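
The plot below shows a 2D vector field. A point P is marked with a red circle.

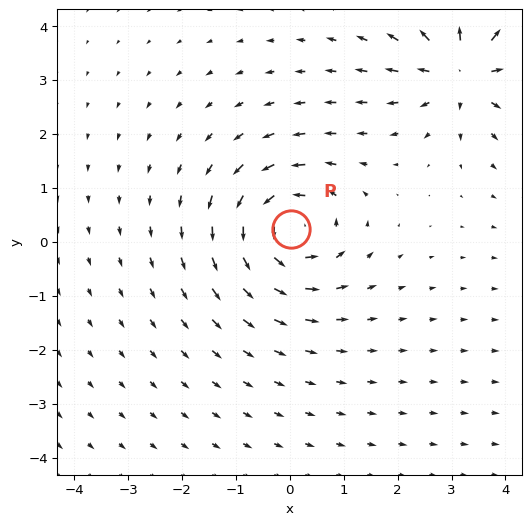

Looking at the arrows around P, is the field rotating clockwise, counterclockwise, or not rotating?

counterclockwise

Near P at (0.0, 0.2) the arrows circulate counterclockwise. The curl (z-component) there is about +5; positive curl means counterclockwise rotation.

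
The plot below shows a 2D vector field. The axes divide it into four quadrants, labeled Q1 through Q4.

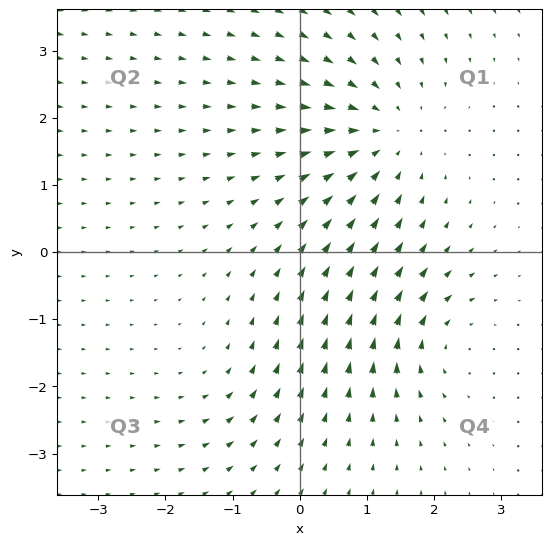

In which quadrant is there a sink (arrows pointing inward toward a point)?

Q1

The sink sits at approximately (1.3, 1.7), which lies in quadrant Q1. The divergence there is about -4, negative as expected for a sink.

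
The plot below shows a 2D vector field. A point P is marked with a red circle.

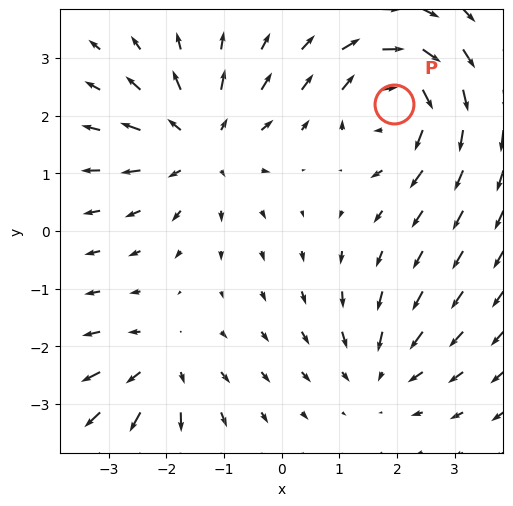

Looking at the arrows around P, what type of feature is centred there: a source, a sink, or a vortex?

At P (1.9, 2.2) the arrows circulate clockwise. Divergence ≈0, curl about -6 — near-zero divergence with nonzero curl is a vortex.

vortex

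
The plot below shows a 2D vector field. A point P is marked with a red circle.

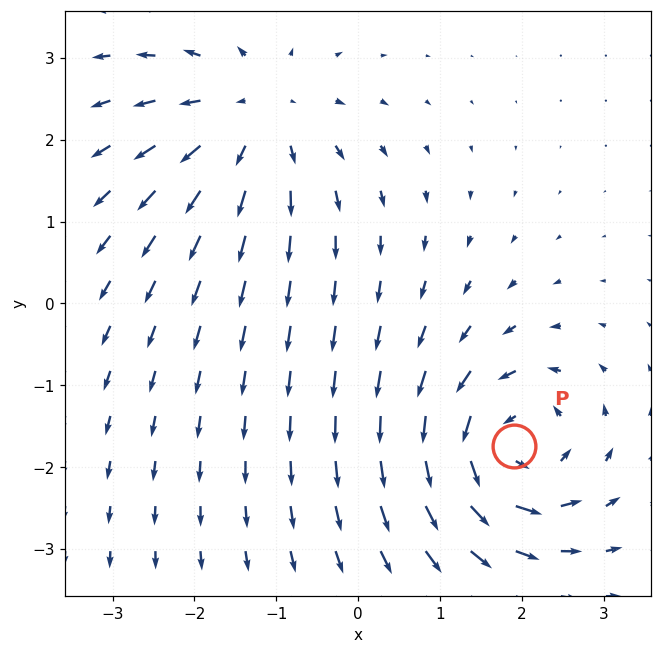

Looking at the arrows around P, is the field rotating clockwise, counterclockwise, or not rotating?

Near P at (1.9, -1.7) the arrows circulate counterclockwise. The curl (z-component) there is about +7; positive curl means counterclockwise rotation.

counterclockwise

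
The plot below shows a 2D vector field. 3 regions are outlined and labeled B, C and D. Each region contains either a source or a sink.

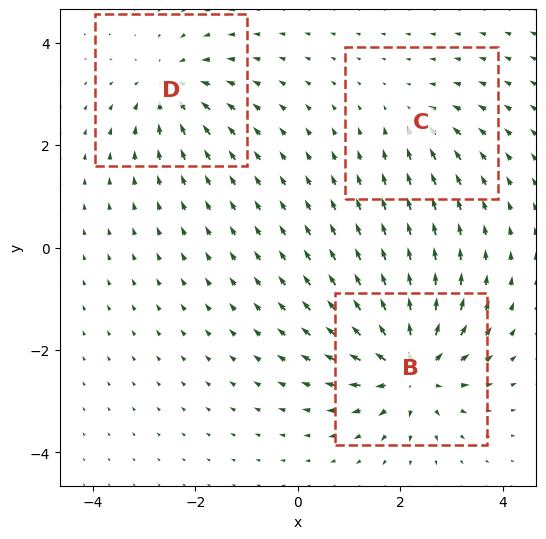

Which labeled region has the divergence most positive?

B

Divergence at each region's feature centre — B: about +6, C: about -2, D: about -4. Region B is most positive.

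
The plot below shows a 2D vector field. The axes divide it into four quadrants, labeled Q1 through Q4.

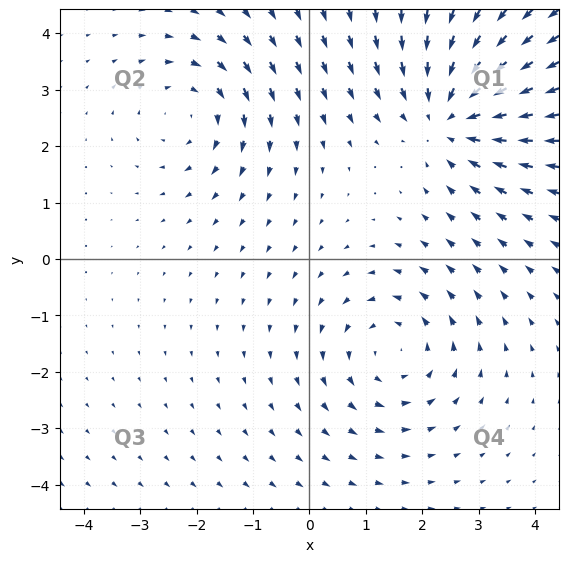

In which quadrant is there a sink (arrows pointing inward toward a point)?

The sink sits at approximately (2.5, 2.5), which lies in quadrant Q1. The divergence there is about -4, negative as expected for a sink.

Q1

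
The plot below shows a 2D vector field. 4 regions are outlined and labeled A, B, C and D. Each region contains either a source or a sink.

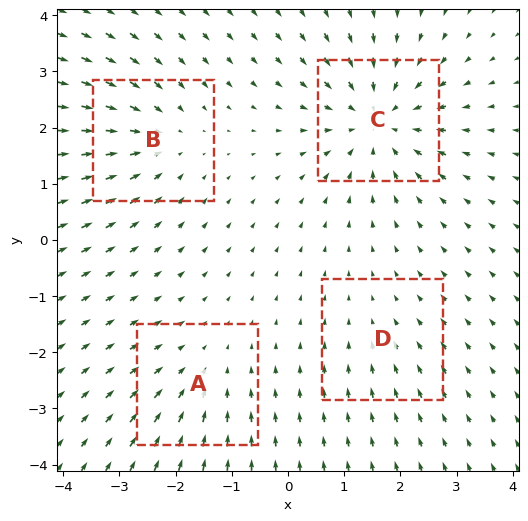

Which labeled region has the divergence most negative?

C

Divergence at each region's feature centre — A: about -3, B: about -4, C: about -6, D: about -2. Region C is most negative.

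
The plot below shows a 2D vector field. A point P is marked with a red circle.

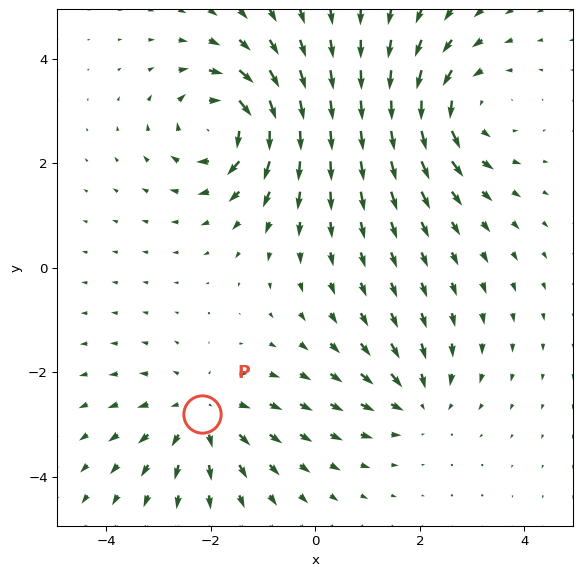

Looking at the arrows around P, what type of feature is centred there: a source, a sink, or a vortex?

At P (-2.2, -2.8) the arrows spread outward. Divergence about +4, curl ≈0 — positive divergence with near-zero curl is a source.

source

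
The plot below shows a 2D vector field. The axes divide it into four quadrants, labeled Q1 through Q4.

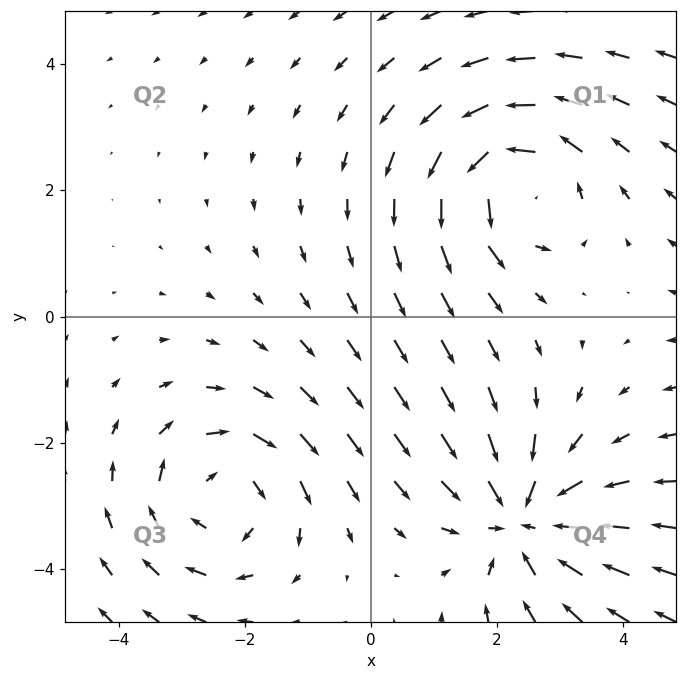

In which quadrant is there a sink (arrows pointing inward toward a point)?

Q4

The sink sits at approximately (2.4, -3.2), which lies in quadrant Q4. The divergence there is about -4, negative as expected for a sink.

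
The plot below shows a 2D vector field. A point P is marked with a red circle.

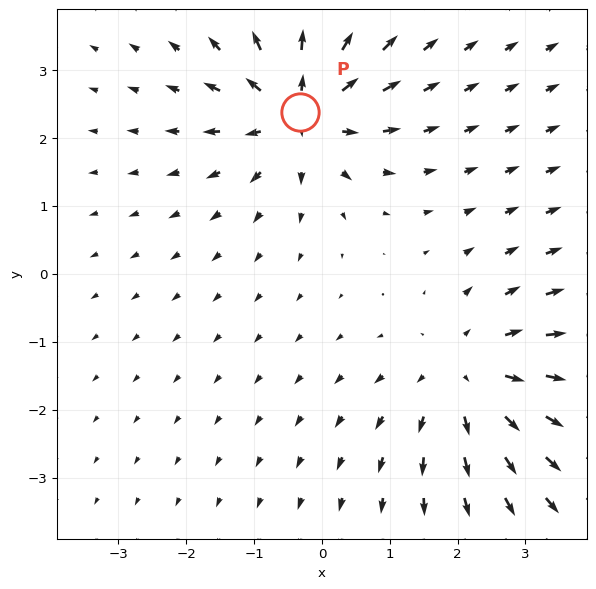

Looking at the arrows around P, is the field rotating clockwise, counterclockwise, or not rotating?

not rotating

Near P at (-0.3, 2.4) the arrows show no circulation. The curl there is ≈0.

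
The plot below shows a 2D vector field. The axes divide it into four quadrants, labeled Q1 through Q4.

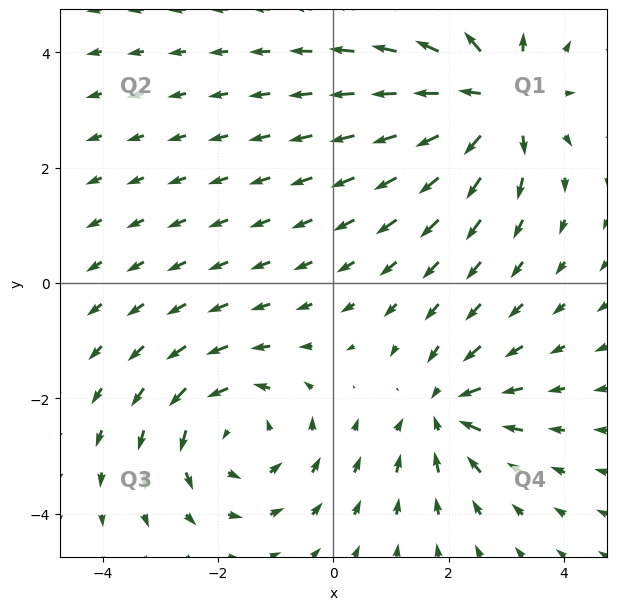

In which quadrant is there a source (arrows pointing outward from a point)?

The source sits at approximately (2.8, 3.2), which lies in quadrant Q1. The divergence there is about +5, positive as expected for a source.

Q1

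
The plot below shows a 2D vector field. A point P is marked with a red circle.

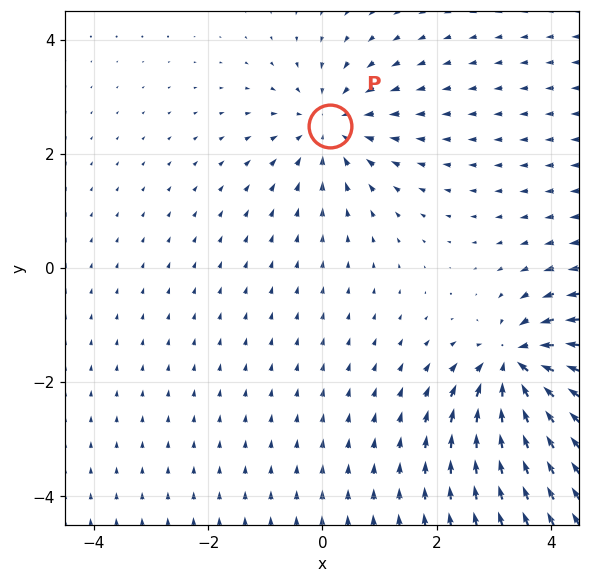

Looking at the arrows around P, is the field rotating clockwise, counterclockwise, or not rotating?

not rotating

Near P at (0.1, 2.5) the arrows show no circulation. The curl there is ≈0.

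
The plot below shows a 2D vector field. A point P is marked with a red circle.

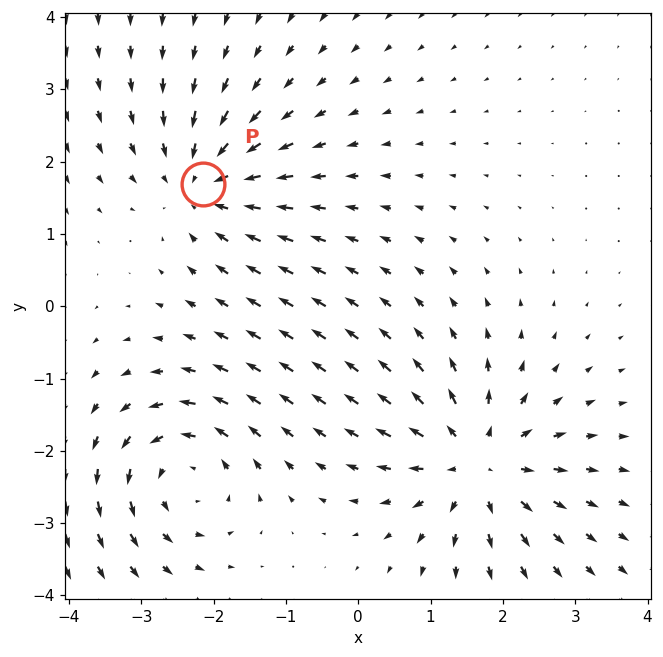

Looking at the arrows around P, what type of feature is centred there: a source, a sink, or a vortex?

sink

At P (-2.1, 1.7) the arrows converge inward. Divergence about -4, curl ≈0 — negative divergence with near-zero curl is a sink.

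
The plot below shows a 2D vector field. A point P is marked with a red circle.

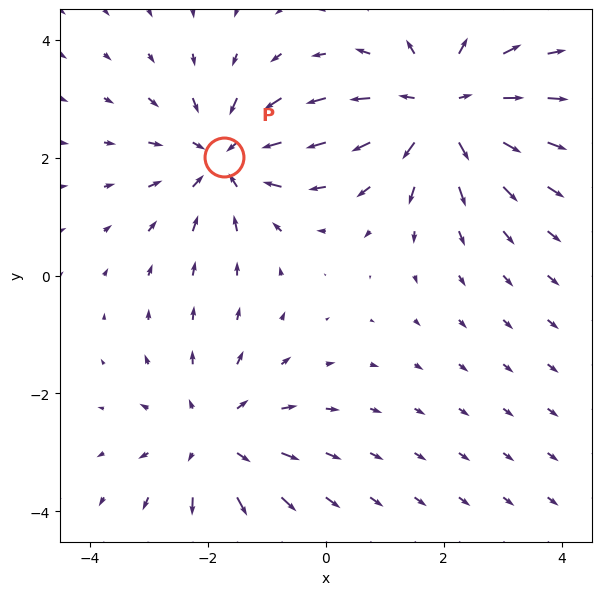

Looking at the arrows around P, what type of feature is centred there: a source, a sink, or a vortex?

sink

At P (-1.7, 2.0) the arrows converge inward. Divergence about -4, curl ≈0 — negative divergence with near-zero curl is a sink.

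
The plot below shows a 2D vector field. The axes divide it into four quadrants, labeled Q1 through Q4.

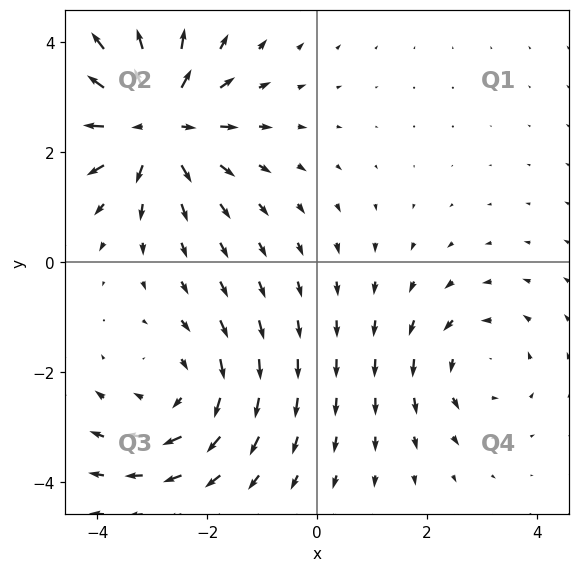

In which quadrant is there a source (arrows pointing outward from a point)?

The source sits at approximately (-3.0, 2.6), which lies in quadrant Q2. The divergence there is about +5, positive as expected for a source.

Q2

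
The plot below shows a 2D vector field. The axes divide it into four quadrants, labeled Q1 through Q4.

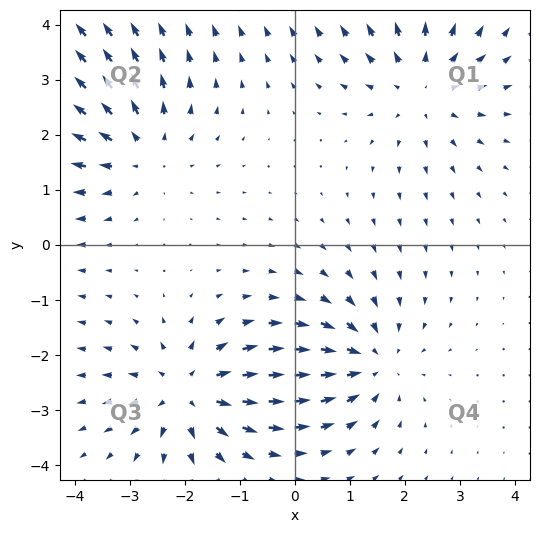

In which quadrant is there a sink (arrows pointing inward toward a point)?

Q4

The sink sits at approximately (1.4, -2.1), which lies in quadrant Q4. The divergence there is about -4, negative as expected for a sink.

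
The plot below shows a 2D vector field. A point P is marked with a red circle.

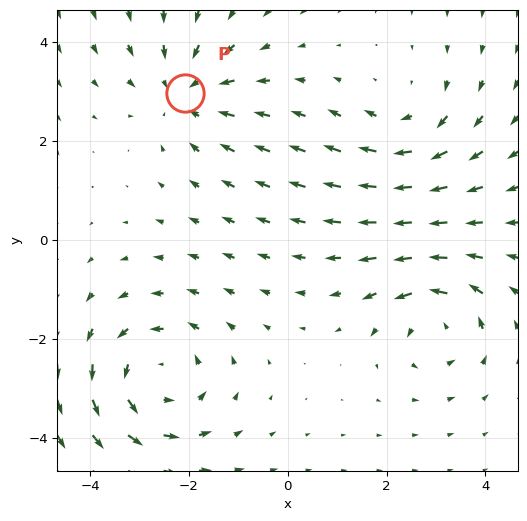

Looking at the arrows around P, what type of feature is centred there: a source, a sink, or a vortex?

sink

At P (-2.1, 3.0) the arrows converge inward. Divergence about -3, curl ≈0 — negative divergence with near-zero curl is a sink.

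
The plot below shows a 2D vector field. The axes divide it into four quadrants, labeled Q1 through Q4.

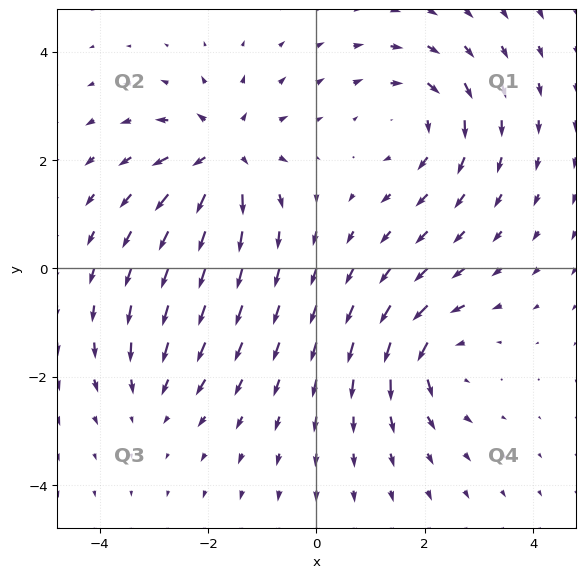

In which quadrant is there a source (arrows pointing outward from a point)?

The source sits at approximately (-1.7, 2.1), which lies in quadrant Q2. The divergence there is about +6, positive as expected for a source.

Q2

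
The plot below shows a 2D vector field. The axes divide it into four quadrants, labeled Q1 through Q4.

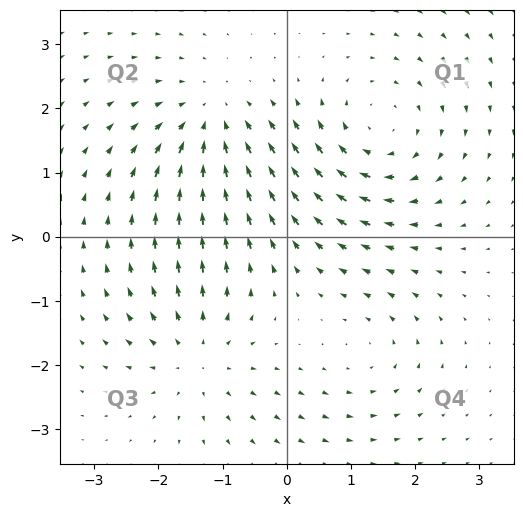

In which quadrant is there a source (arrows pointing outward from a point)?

The source sits at approximately (-1.4, -1.8), which lies in quadrant Q3. The divergence there is about +3, positive as expected for a source.

Q3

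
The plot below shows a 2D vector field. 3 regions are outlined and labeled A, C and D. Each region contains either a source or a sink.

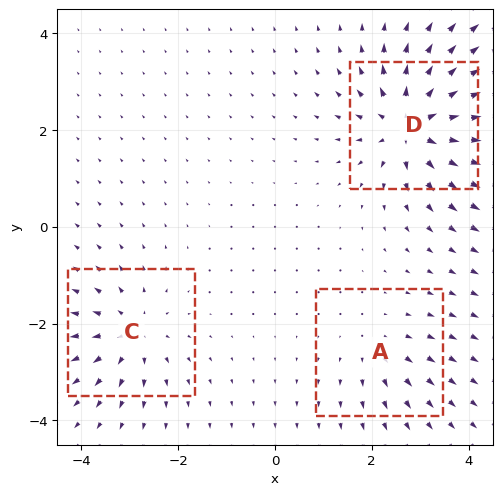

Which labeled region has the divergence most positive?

D

Divergence at each region's feature centre — A: about +2, C: about +4, D: about +6. Region D is most positive.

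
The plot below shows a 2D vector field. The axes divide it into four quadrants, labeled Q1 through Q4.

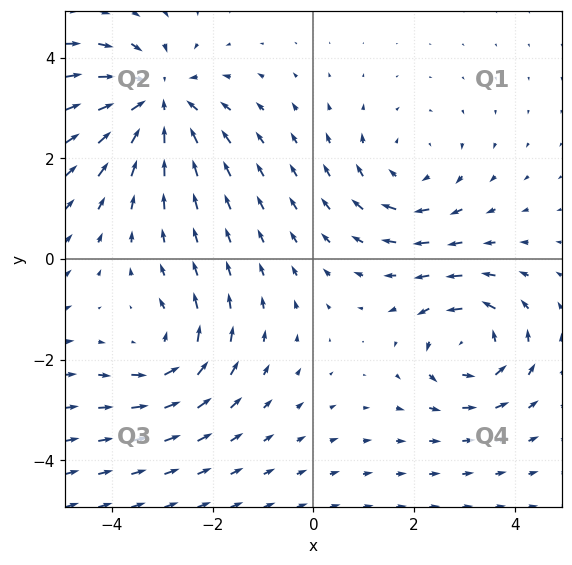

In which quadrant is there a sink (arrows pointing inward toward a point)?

The sink sits at approximately (-3.1, 3.2), which lies in quadrant Q2. The divergence there is about -4, negative as expected for a sink.

Q2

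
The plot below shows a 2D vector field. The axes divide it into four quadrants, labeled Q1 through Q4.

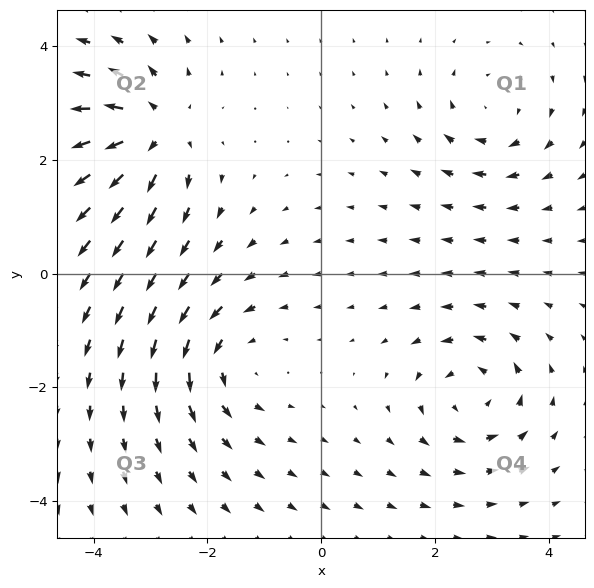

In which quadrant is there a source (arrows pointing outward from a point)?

The source sits at approximately (-2.9, 2.5), which lies in quadrant Q2. The divergence there is about +7, positive as expected for a source.

Q2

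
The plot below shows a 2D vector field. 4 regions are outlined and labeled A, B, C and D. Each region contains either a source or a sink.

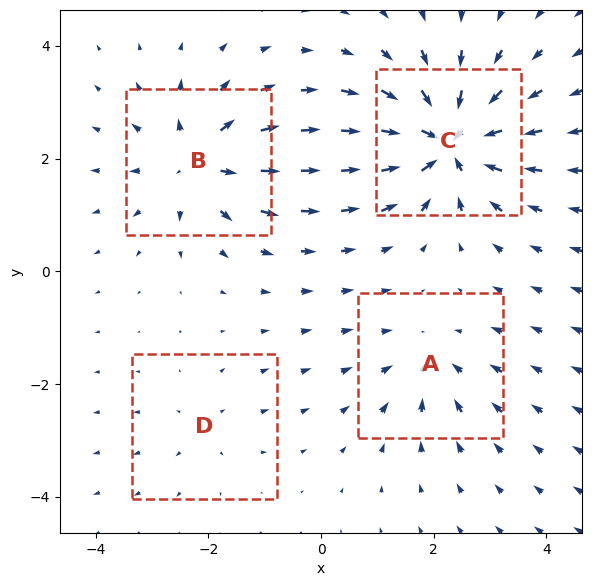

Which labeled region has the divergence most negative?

C

Divergence at each region's feature centre — A: about -4, B: about +5, C: about -8, D: about +2. Region C is most negative.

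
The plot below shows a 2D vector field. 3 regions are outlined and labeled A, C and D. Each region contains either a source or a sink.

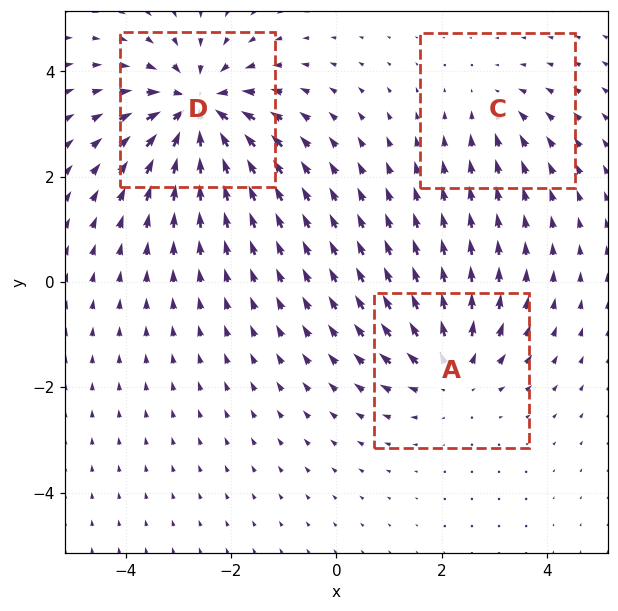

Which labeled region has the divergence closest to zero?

C

Divergence at each region's feature centre — A: about +3, C: about -2, D: about -5. Region C is closest to zero.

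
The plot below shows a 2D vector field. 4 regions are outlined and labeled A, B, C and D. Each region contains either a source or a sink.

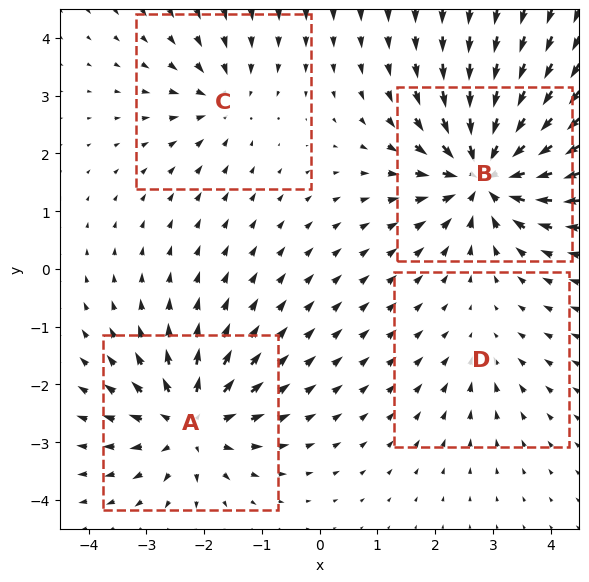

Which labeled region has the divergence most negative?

Divergence at each region's feature centre — A: about +7, B: about -9, C: about -4, D: about -2. Region B is most negative.

B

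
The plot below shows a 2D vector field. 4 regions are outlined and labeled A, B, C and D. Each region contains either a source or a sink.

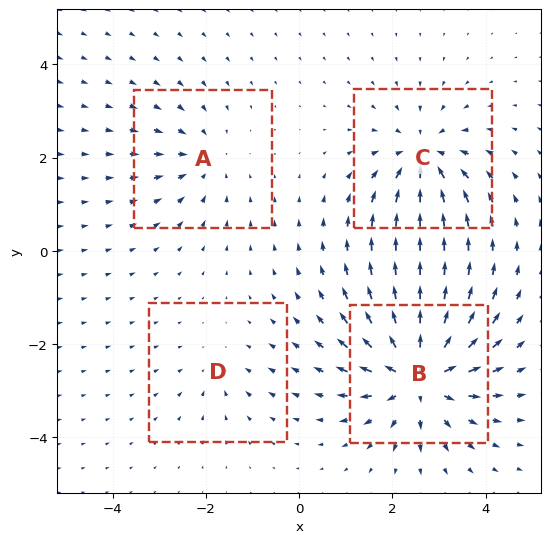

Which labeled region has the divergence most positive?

B

Divergence at each region's feature centre — A: about -4, B: about +8, C: about -6, D: about -2. Region B is most positive.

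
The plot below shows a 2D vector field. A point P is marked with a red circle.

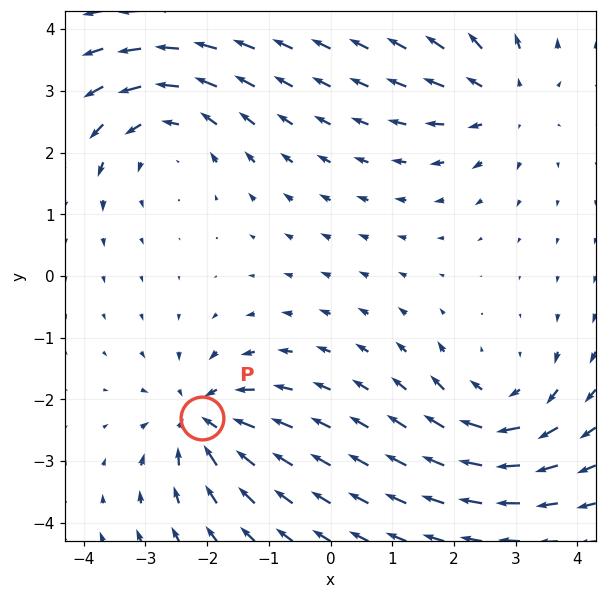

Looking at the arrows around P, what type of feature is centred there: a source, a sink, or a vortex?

At P (-2.1, -2.3) the arrows converge inward. Divergence about -5, curl ≈0 — negative divergence with near-zero curl is a sink.

sink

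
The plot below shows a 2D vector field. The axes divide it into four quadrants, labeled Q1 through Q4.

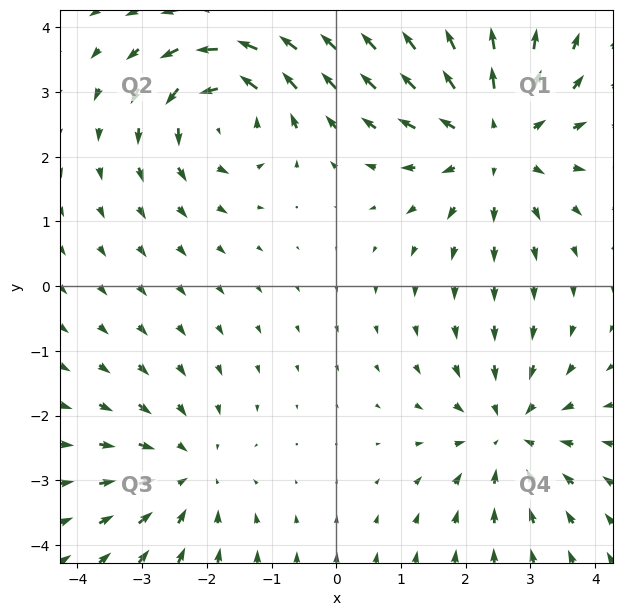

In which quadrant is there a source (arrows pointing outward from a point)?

Q1

The source sits at approximately (2.4, 2.3), which lies in quadrant Q1. The divergence there is about +3, positive as expected for a source.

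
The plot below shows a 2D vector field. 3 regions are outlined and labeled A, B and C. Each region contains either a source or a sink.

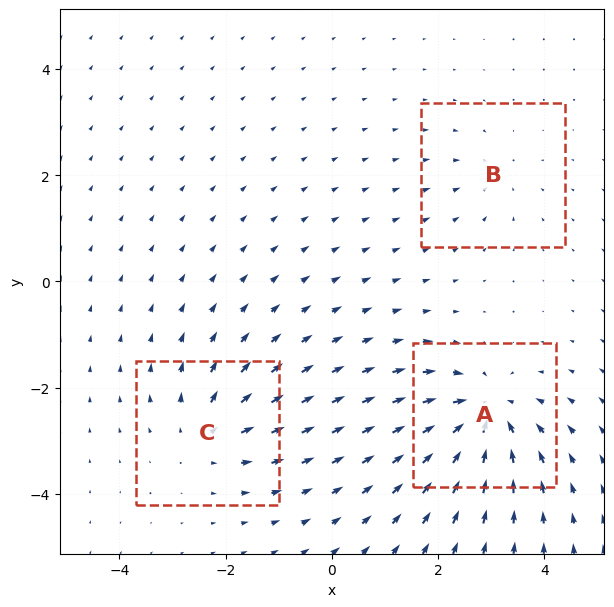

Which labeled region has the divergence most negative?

Divergence at each region's feature centre — A: about -6, B: about -2, C: about +4. Region A is most negative.

A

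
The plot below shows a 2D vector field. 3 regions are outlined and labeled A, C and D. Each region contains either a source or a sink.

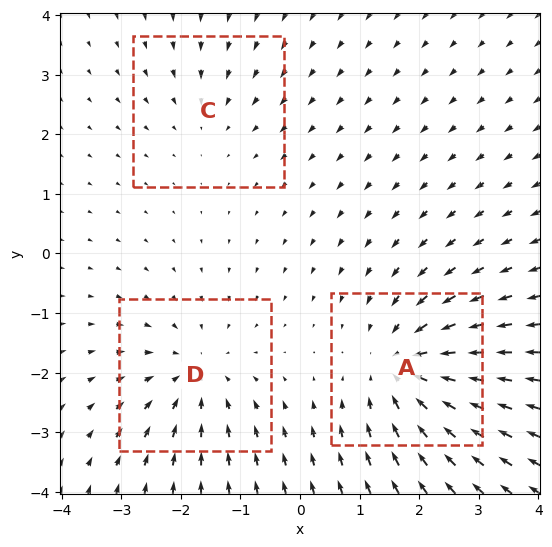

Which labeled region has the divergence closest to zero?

C

Divergence at each region's feature centre — A: about -4, C: about -2, D: about -3. Region C is closest to zero.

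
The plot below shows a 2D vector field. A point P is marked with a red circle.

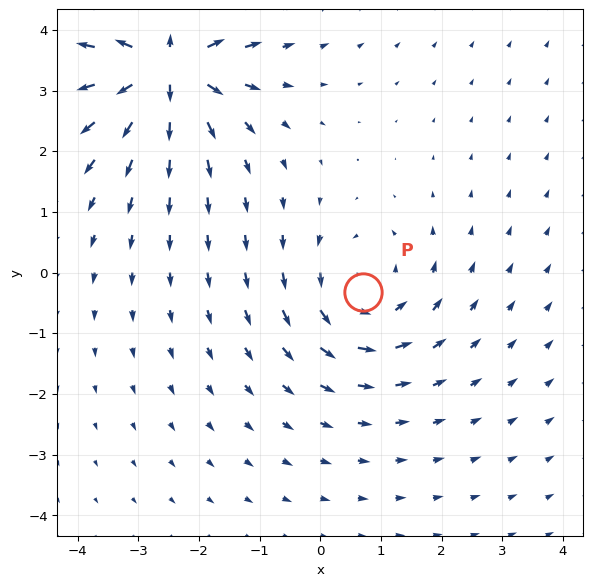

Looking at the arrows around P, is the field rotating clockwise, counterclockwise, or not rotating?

Near P at (0.7, -0.3) the arrows circulate counterclockwise. The curl (z-component) there is about +3; positive curl means counterclockwise rotation.

counterclockwise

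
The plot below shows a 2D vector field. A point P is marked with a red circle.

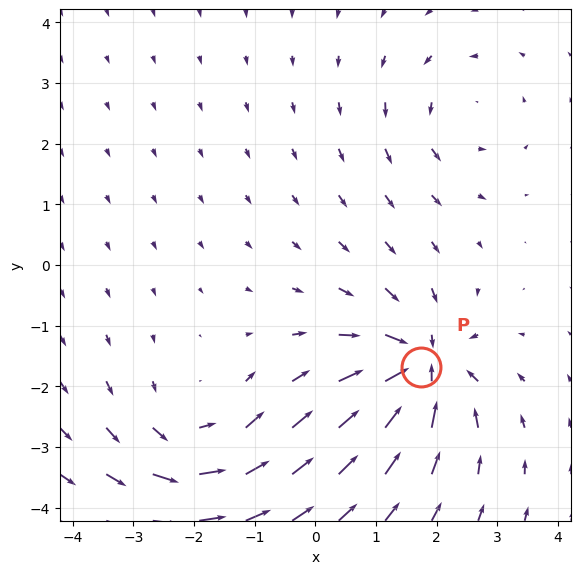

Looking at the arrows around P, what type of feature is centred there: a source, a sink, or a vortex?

sink

At P (1.7, -1.7) the arrows converge inward. Divergence about -7, curl ≈0 — negative divergence with near-zero curl is a sink.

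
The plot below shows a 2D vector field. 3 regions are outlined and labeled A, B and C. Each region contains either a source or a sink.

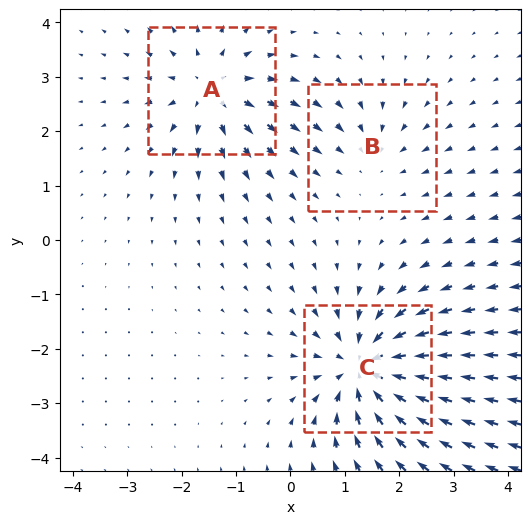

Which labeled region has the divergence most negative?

C

Divergence at each region's feature centre — A: about +4, B: about -2, C: about -6. Region C is most negative.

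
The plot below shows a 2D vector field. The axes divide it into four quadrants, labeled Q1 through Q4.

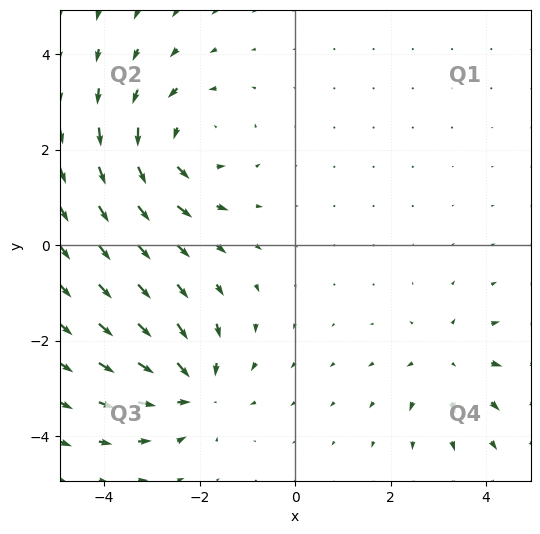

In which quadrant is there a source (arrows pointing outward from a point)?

The source sits at approximately (3.2, -2.4), which lies in quadrant Q4. The divergence there is about +3, positive as expected for a source.

Q4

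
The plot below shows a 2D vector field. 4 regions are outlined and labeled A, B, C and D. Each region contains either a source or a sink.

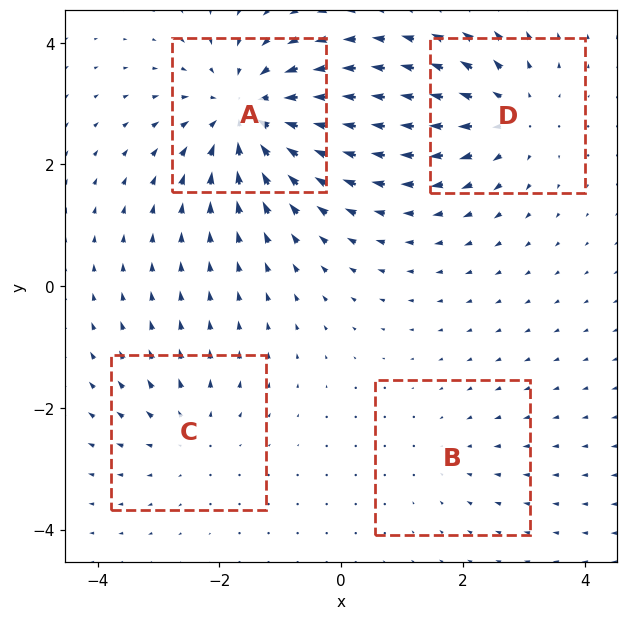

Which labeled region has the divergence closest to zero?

B

Divergence at each region's feature centre — A: about -6, B: about -2, C: about +3, D: about +4. Region B is closest to zero.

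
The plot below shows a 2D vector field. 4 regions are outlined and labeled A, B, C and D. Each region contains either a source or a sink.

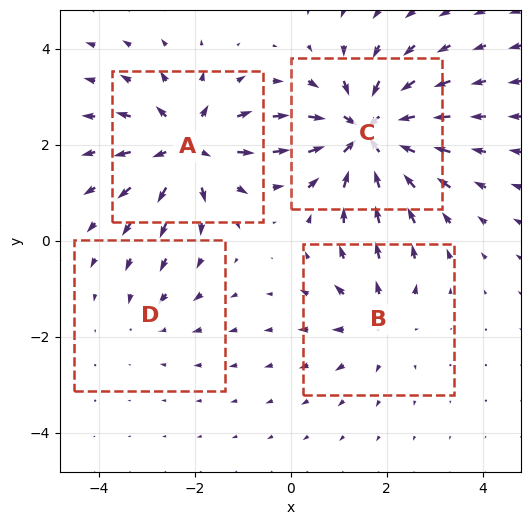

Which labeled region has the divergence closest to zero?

Divergence at each region's feature centre — A: about +6, B: about +3, C: about -7, D: about -2. Region D is closest to zero.

D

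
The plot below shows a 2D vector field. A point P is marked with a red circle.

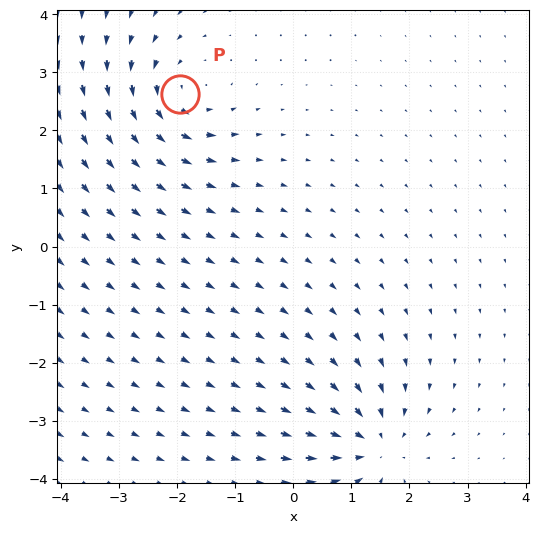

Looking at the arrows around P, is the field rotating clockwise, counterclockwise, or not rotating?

Near P at (-2.0, 2.6) the arrows circulate counterclockwise. The curl (z-component) there is about +5; positive curl means counterclockwise rotation.

counterclockwise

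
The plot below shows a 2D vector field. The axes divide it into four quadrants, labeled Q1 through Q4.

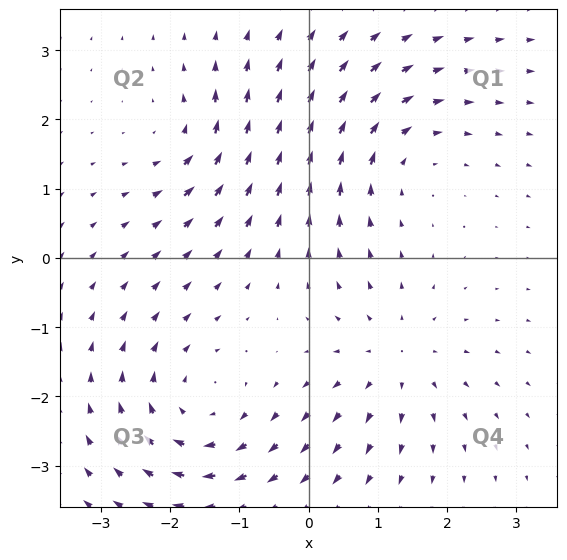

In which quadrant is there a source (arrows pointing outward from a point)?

The source sits at approximately (1.3, -1.4), which lies in quadrant Q4. The divergence there is about +3, positive as expected for a source.

Q4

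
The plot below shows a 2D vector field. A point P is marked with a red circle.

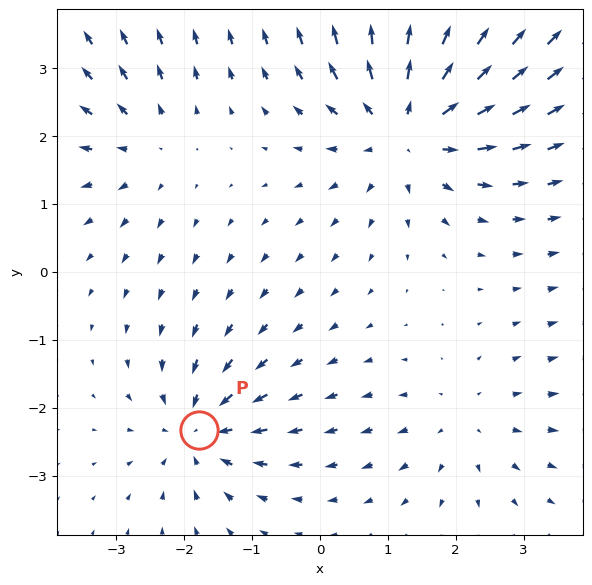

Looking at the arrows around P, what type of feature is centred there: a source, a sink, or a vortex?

sink

At P (-1.8, -2.3) the arrows converge inward. Divergence about -4, curl ≈0 — negative divergence with near-zero curl is a sink.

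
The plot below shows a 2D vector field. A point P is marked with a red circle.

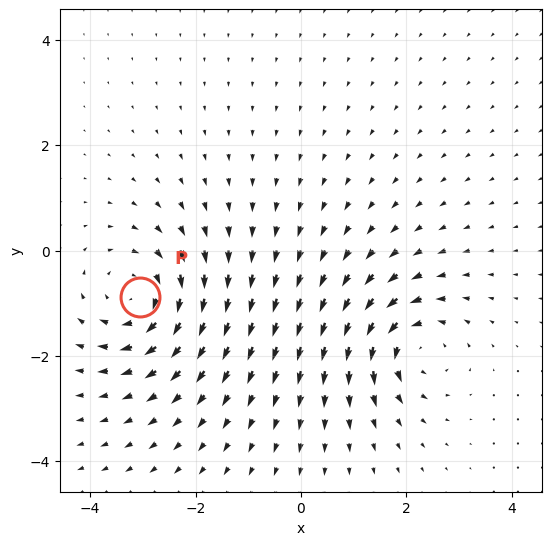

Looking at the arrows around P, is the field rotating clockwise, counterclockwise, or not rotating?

clockwise

Near P at (-3.0, -0.9) the arrows circulate clockwise. The curl (z-component) there is about -4; negative curl means clockwise rotation.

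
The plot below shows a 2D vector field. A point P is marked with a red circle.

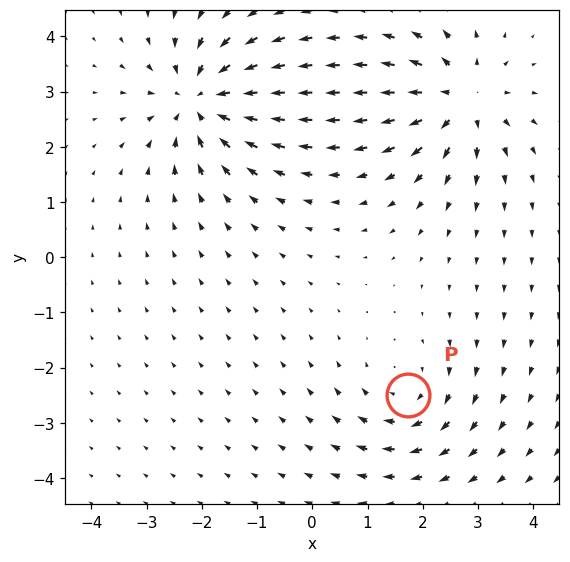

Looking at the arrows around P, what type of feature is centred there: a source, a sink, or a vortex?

vortex

At P (1.7, -2.5) the arrows circulate clockwise. Divergence ≈0, curl about -3 — near-zero divergence with nonzero curl is a vortex.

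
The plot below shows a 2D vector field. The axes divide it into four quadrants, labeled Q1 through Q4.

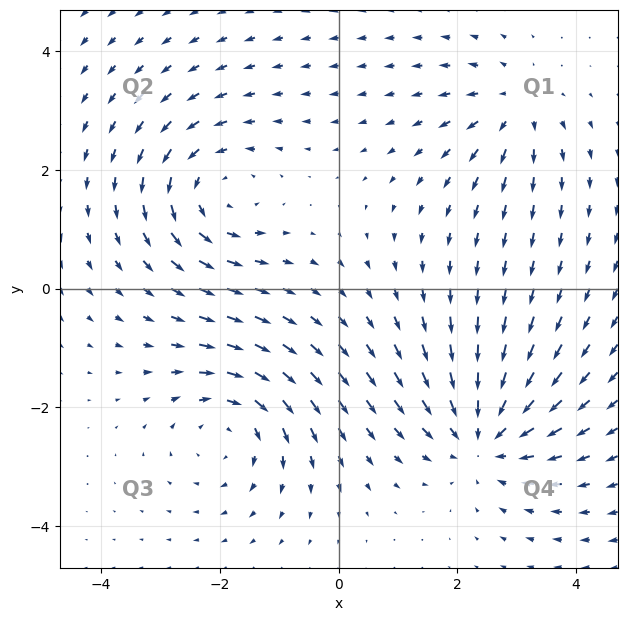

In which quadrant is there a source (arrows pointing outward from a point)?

Q1

The source sits at approximately (3.0, 3.0), which lies in quadrant Q1. The divergence there is about +4, positive as expected for a source.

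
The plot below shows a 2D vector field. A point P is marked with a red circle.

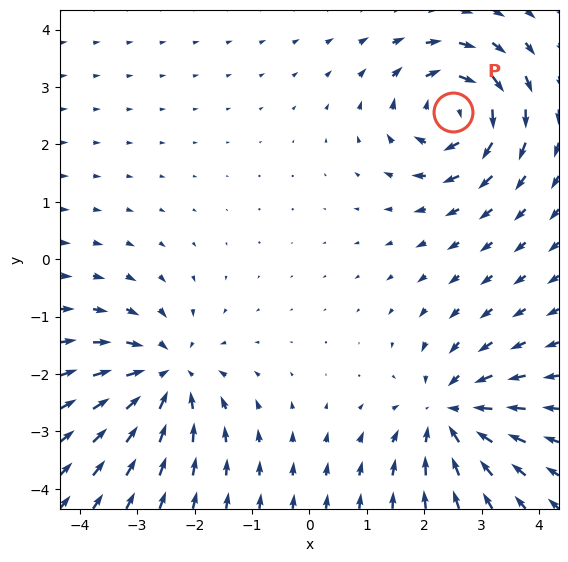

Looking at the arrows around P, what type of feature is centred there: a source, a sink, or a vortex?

vortex

At P (2.5, 2.6) the arrows circulate clockwise. Divergence ≈0, curl about -7 — near-zero divergence with nonzero curl is a vortex.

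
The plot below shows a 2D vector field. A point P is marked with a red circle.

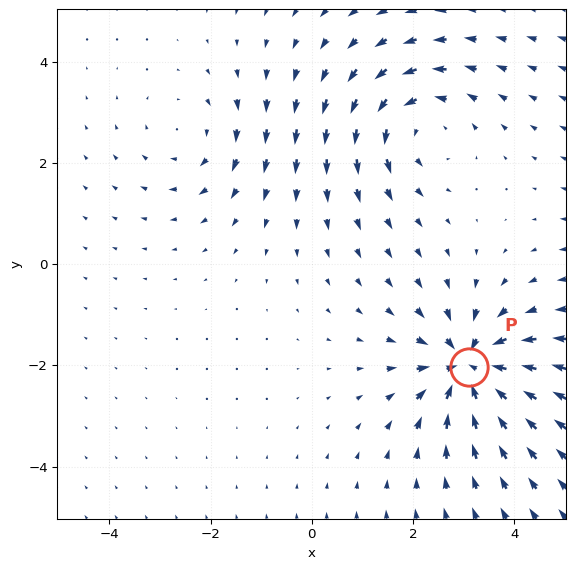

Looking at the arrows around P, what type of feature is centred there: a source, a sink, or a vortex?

sink

At P (3.1, -2.0) the arrows converge inward. Divergence about -5, curl ≈0 — negative divergence with near-zero curl is a sink.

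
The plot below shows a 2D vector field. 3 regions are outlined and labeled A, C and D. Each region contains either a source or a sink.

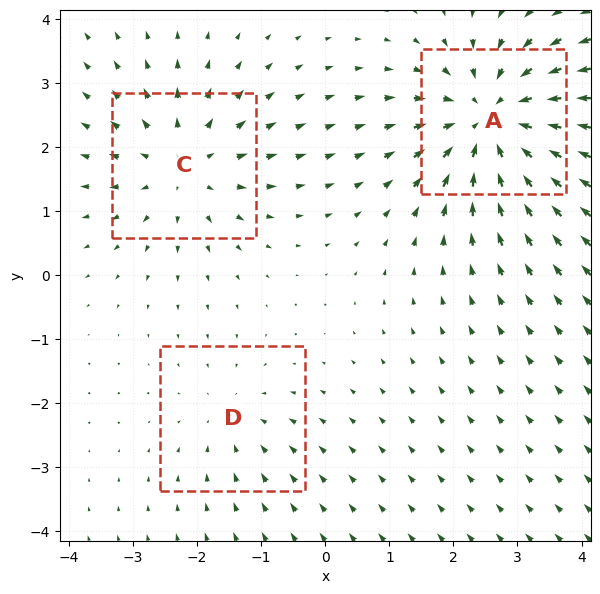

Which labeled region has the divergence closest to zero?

D

Divergence at each region's feature centre — A: about -5, C: about +3, D: about -2. Region D is closest to zero.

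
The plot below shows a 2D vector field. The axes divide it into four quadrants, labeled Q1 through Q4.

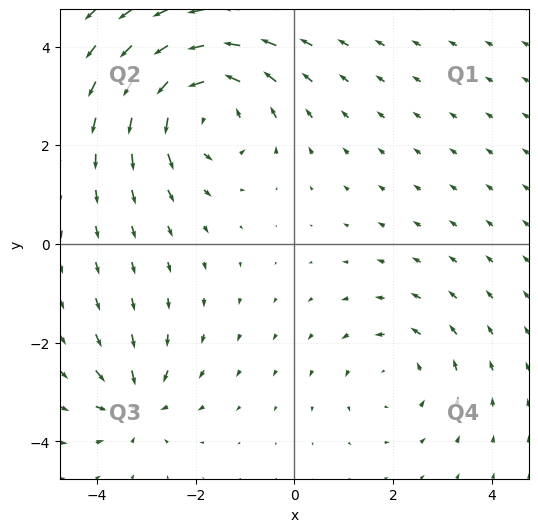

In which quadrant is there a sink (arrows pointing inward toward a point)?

Q3

The sink sits at approximately (-3.2, -3.2), which lies in quadrant Q3. The divergence there is about -4, negative as expected for a sink.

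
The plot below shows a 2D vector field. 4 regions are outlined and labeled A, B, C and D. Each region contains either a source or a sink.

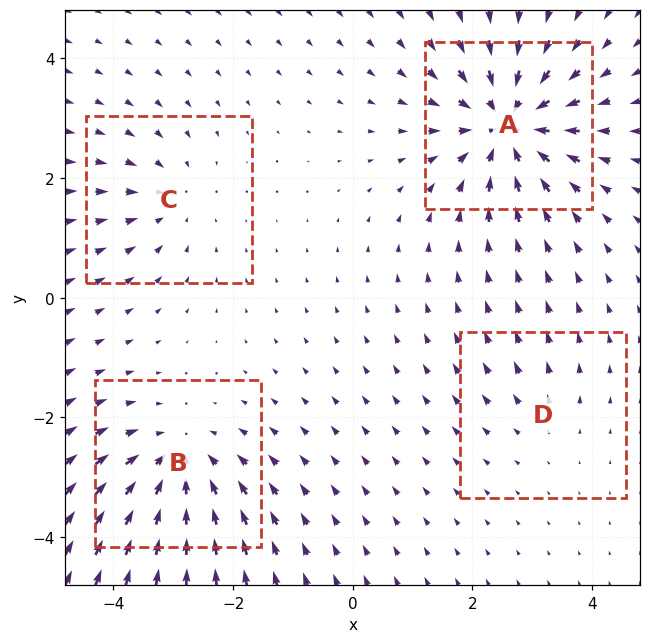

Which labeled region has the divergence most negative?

A

Divergence at each region's feature centre — A: about -7, B: about -5, C: about -3, D: about +2. Region A is most negative.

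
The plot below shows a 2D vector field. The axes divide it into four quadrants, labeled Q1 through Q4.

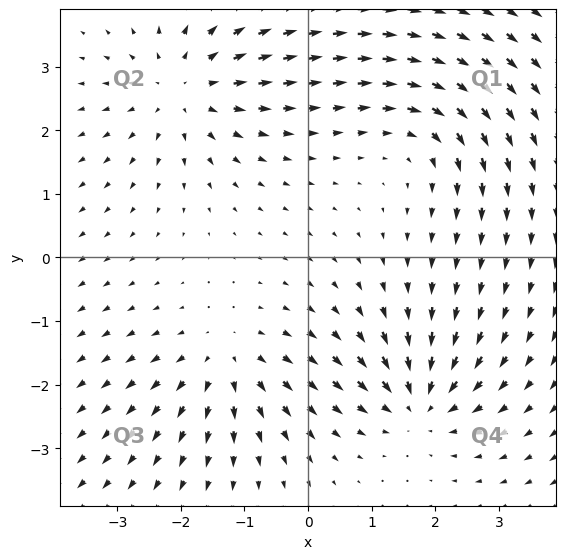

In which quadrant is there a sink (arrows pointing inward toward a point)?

The sink sits at approximately (1.7, -2.3), which lies in quadrant Q4. The divergence there is about -4, negative as expected for a sink.

Q4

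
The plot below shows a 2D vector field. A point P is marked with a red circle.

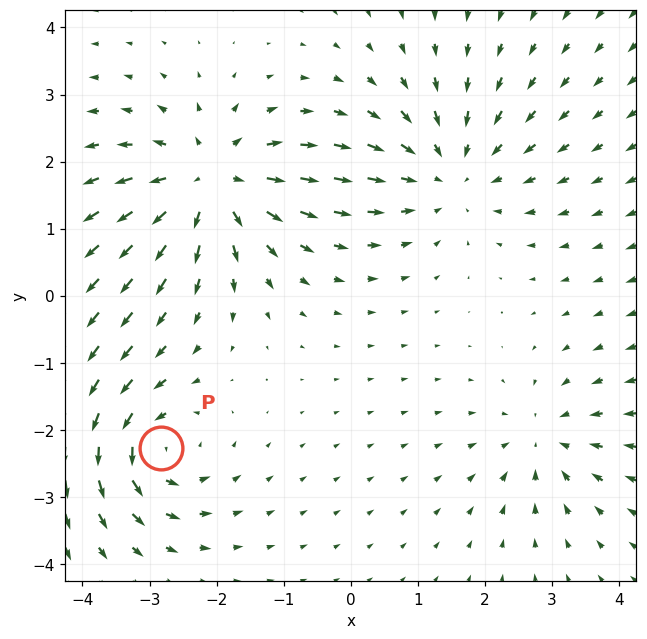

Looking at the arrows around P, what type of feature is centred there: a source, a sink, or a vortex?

vortex

At P (-2.8, -2.3) the arrows circulate counterclockwise. Divergence ≈0, curl about +5 — near-zero divergence with nonzero curl is a vortex.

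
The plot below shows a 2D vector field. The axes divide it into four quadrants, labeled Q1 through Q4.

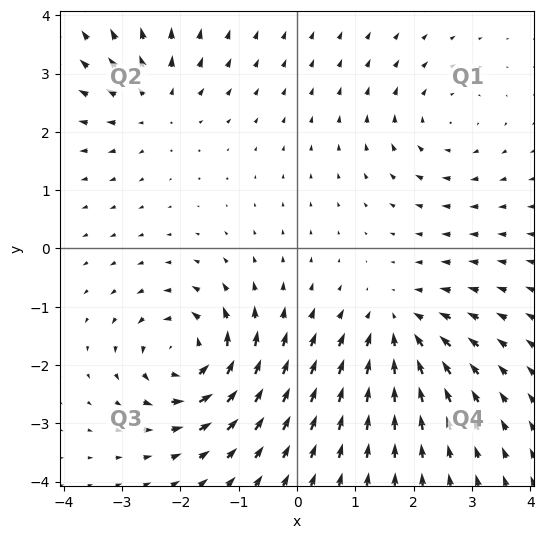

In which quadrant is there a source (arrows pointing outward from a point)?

Q2

The source sits at approximately (-2.5, 2.5), which lies in quadrant Q2. The divergence there is about +4, positive as expected for a source.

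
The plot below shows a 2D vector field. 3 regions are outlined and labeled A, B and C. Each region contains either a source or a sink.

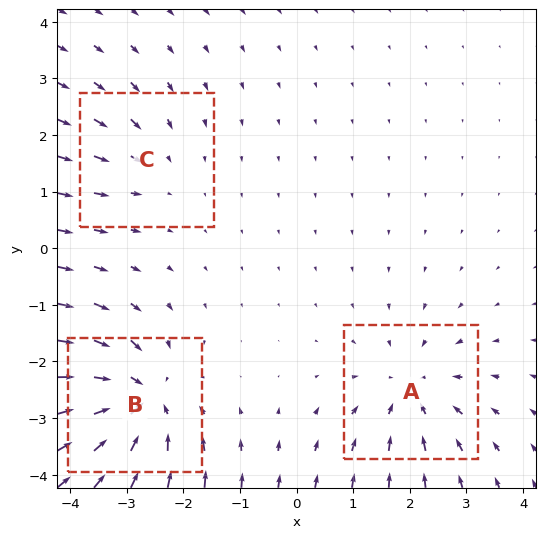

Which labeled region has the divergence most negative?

B

Divergence at each region's feature centre — A: about -3, B: about -5, C: about -2. Region B is most negative.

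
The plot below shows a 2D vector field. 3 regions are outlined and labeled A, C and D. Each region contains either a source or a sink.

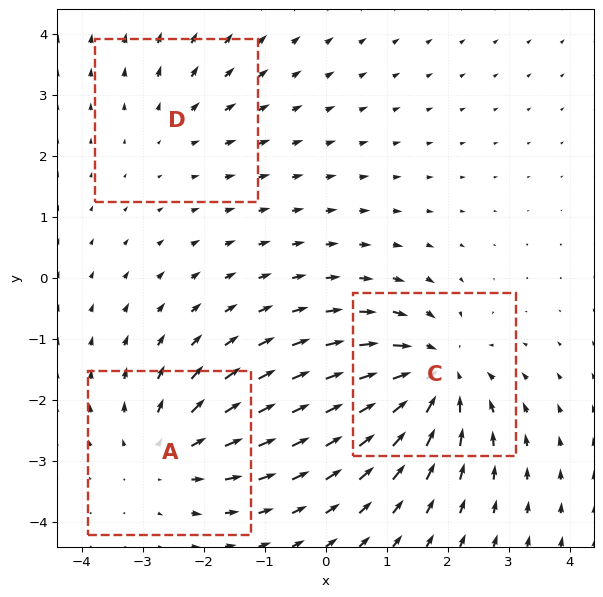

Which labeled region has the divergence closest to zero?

Divergence at each region's feature centre — A: about +3, C: about -5, D: about +2. Region D is closest to zero.

D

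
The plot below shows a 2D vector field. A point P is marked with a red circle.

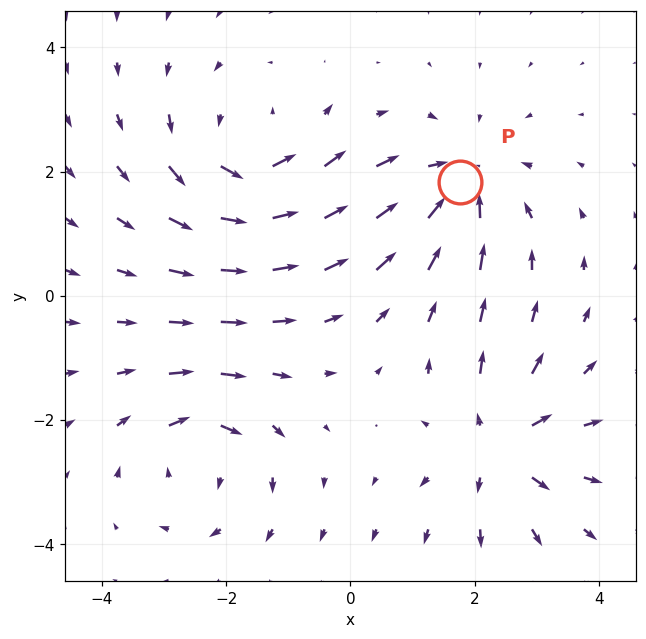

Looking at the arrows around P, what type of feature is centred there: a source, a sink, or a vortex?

sink

At P (1.8, 1.8) the arrows converge inward. Divergence about -4, curl ≈0 — negative divergence with near-zero curl is a sink.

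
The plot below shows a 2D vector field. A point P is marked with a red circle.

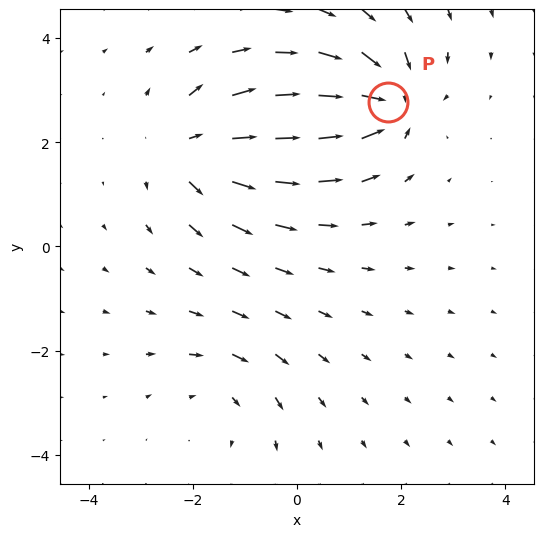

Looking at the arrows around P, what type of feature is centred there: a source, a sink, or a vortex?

sink

At P (1.8, 2.8) the arrows converge inward. Divergence about -6, curl ≈0 — negative divergence with near-zero curl is a sink.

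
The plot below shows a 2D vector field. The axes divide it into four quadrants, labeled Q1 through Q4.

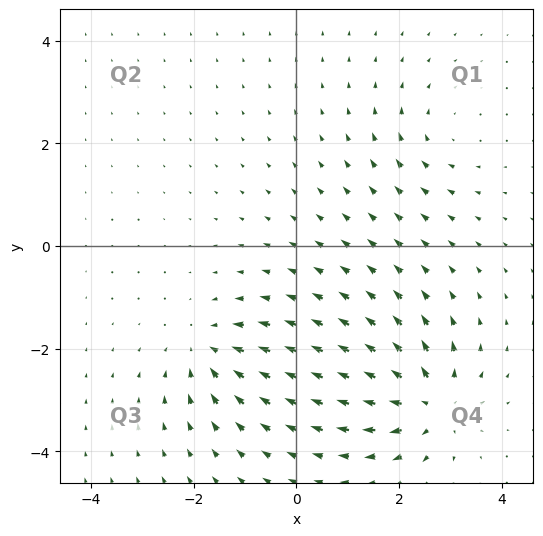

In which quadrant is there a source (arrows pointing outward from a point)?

Q4

The source sits at approximately (2.6, -3.1), which lies in quadrant Q4. The divergence there is about +5, positive as expected for a source.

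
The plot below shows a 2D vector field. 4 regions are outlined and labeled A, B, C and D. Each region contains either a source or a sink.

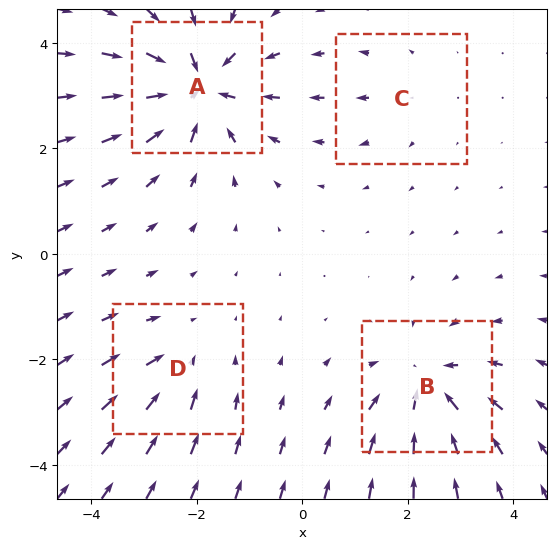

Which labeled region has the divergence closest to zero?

Divergence at each region's feature centre — A: about -7, B: about -5, C: about +2, D: about -3. Region C is closest to zero.

C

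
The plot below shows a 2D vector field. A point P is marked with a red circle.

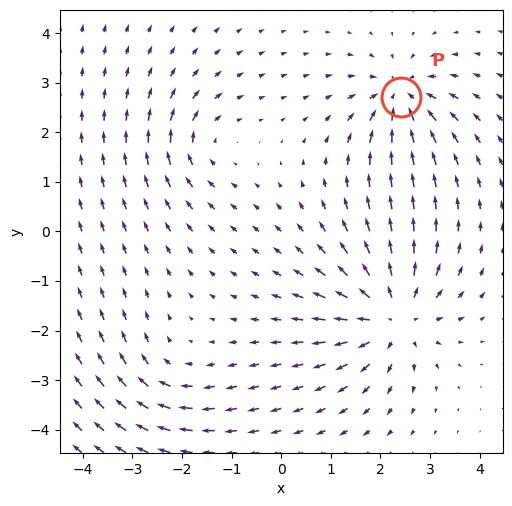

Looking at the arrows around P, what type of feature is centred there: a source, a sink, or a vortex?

sink

At P (2.4, 2.7) the arrows converge inward. Divergence about -5, curl ≈0 — negative divergence with near-zero curl is a sink.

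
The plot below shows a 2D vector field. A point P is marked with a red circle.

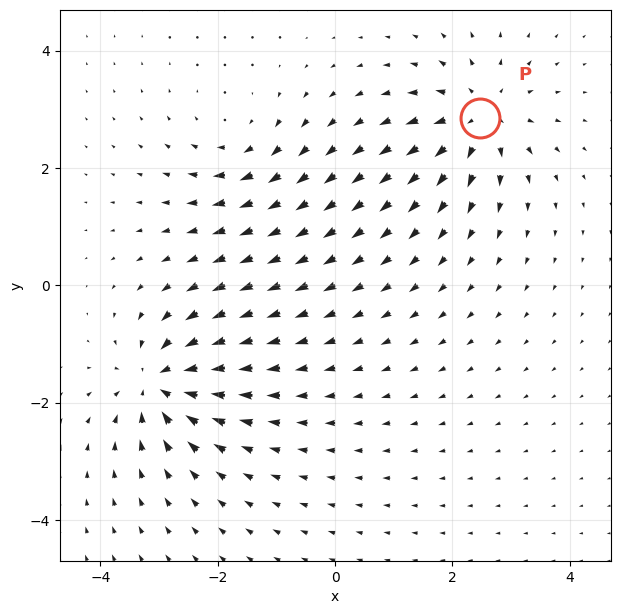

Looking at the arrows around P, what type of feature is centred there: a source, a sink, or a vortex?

source

At P (2.5, 2.8) the arrows spread outward. Divergence about +5, curl ≈0 — positive divergence with near-zero curl is a source.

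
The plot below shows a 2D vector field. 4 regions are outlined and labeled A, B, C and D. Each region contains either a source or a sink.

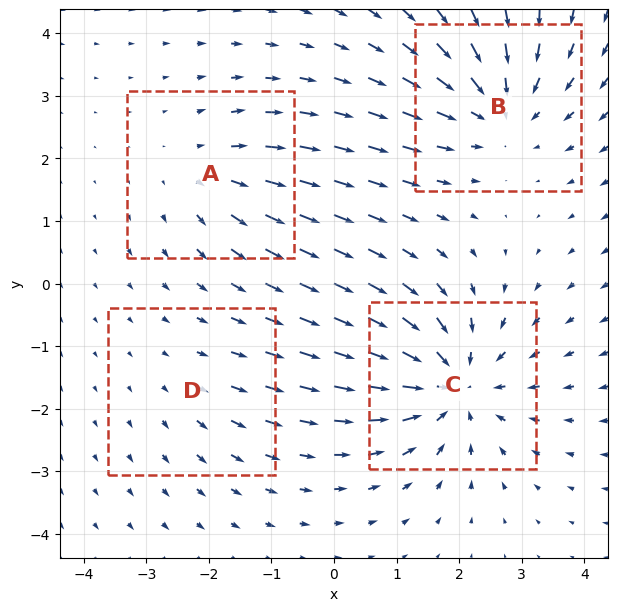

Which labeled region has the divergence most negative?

C

Divergence at each region's feature centre — A: about +3, B: about -5, C: about -6, D: about +2. Region C is most negative.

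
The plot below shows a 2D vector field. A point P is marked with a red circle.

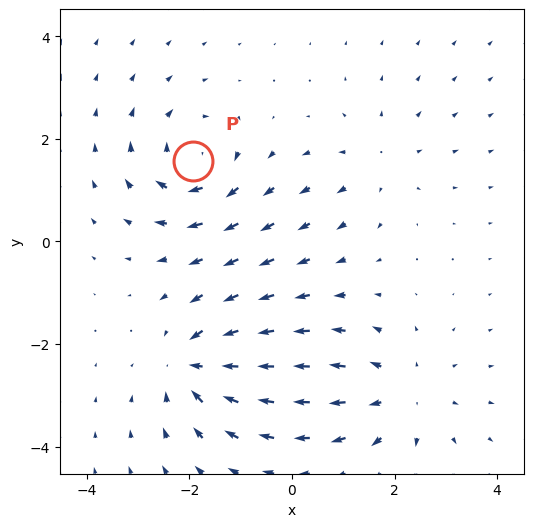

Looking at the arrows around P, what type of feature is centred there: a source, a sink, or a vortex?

vortex

At P (-1.9, 1.6) the arrows circulate clockwise. Divergence ≈0, curl about -5 — near-zero divergence with nonzero curl is a vortex.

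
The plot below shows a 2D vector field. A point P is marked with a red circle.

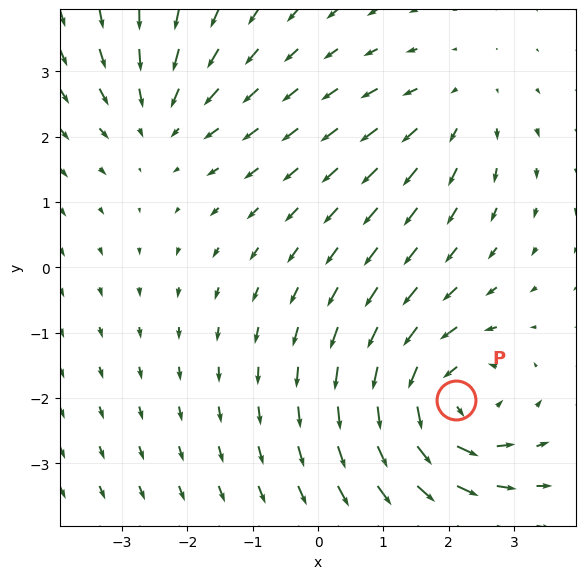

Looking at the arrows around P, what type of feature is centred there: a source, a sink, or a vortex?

vortex

At P (2.1, -2.0) the arrows circulate counterclockwise. Divergence ≈0, curl about +5 — near-zero divergence with nonzero curl is a vortex.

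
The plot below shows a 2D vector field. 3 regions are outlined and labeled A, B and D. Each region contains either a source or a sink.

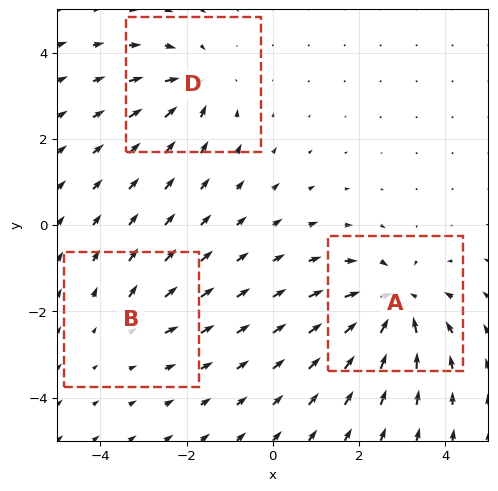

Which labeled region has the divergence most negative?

Divergence at each region's feature centre — A: about -5, B: about +2, D: about -3. Region A is most negative.

A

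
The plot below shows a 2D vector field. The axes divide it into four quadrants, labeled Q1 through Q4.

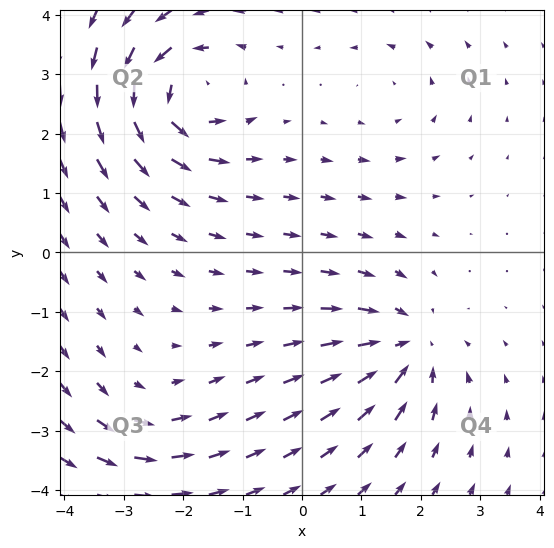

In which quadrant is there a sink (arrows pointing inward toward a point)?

Q4

The sink sits at approximately (1.7, -1.6), which lies in quadrant Q4. The divergence there is about -4, negative as expected for a sink.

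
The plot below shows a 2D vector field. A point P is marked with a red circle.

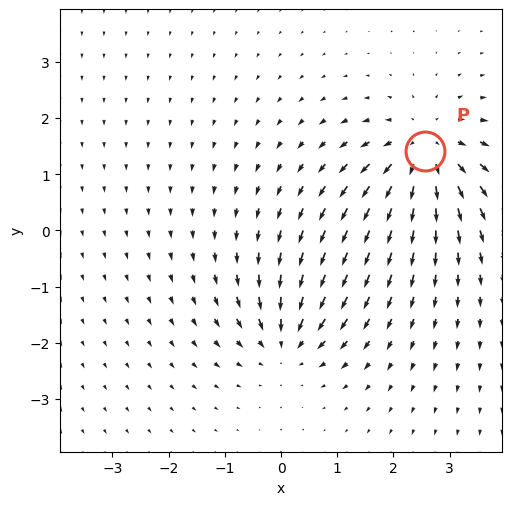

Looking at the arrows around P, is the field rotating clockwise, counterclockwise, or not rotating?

Near P at (2.6, 1.4) the arrows show no circulation. The curl there is ≈0.

not rotating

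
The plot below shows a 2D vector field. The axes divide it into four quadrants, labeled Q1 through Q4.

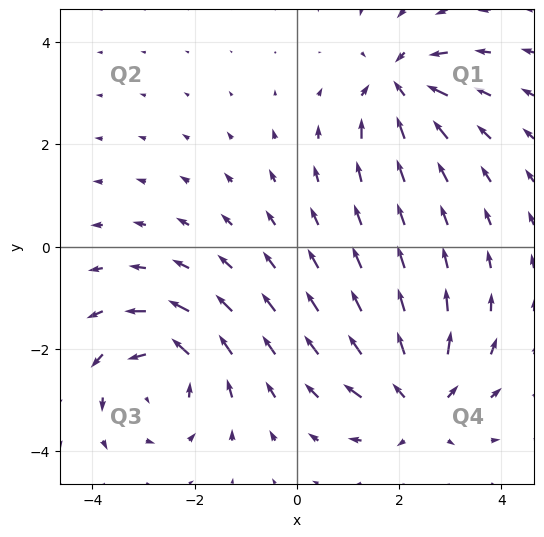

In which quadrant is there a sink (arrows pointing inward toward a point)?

Q1

The sink sits at approximately (2.0, 3.2), which lies in quadrant Q1. The divergence there is about -5, negative as expected for a sink.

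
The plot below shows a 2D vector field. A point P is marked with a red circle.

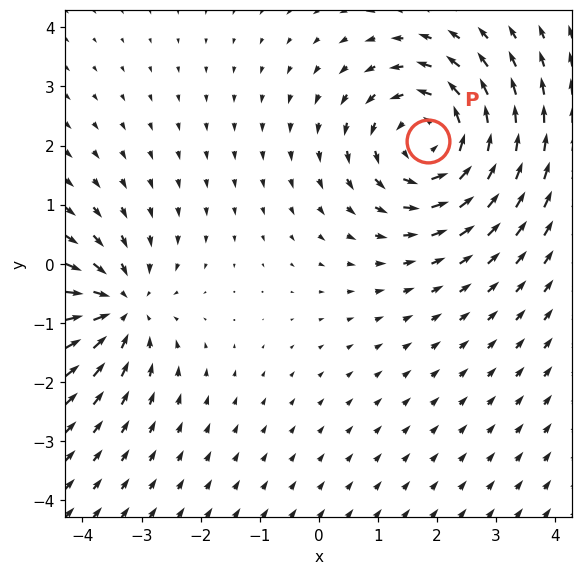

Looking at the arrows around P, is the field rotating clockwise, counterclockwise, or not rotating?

counterclockwise

Near P at (1.9, 2.1) the arrows circulate counterclockwise. The curl (z-component) there is about +4; positive curl means counterclockwise rotation.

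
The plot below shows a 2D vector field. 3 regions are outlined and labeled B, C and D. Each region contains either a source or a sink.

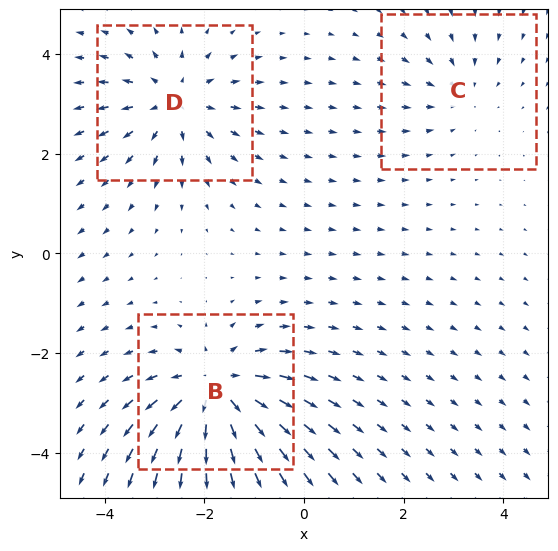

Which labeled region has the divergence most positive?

B

Divergence at each region's feature centre — B: about +5, C: about -2, D: about +4. Region B is most positive.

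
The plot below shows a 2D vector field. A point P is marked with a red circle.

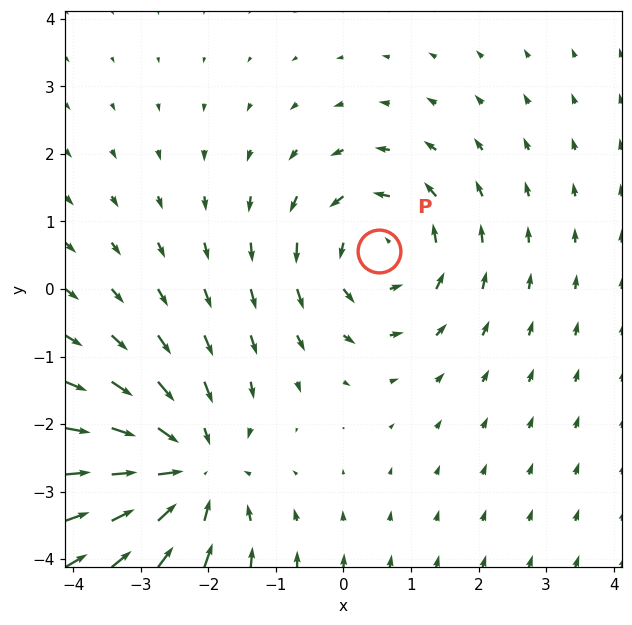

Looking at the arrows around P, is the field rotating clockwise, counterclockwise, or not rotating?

counterclockwise

Near P at (0.5, 0.6) the arrows circulate counterclockwise. The curl (z-component) there is about +3; positive curl means counterclockwise rotation.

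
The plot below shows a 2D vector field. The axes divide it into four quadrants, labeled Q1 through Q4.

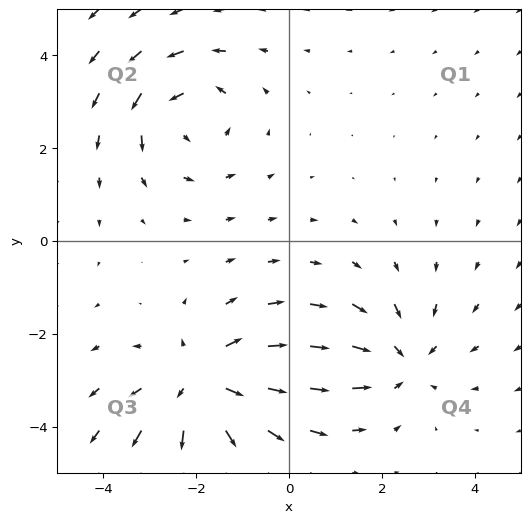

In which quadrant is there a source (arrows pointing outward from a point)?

The source sits at approximately (-1.9, -3.1), which lies in quadrant Q3. The divergence there is about +4, positive as expected for a source.

Q3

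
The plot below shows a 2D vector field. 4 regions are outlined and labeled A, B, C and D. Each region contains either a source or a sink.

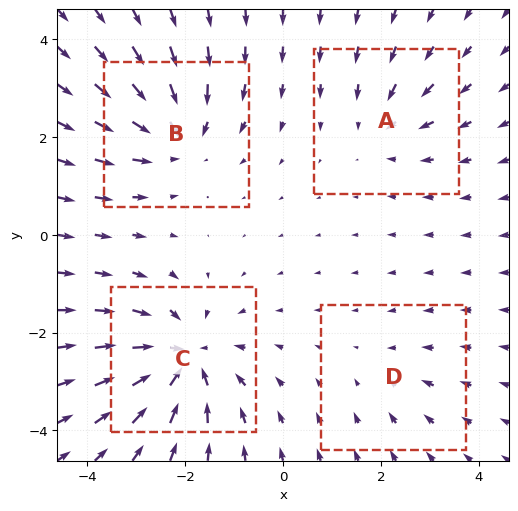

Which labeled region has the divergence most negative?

Divergence at each region's feature centre — A: about -3, B: about -5, C: about -6, D: about -2. Region C is most negative.

C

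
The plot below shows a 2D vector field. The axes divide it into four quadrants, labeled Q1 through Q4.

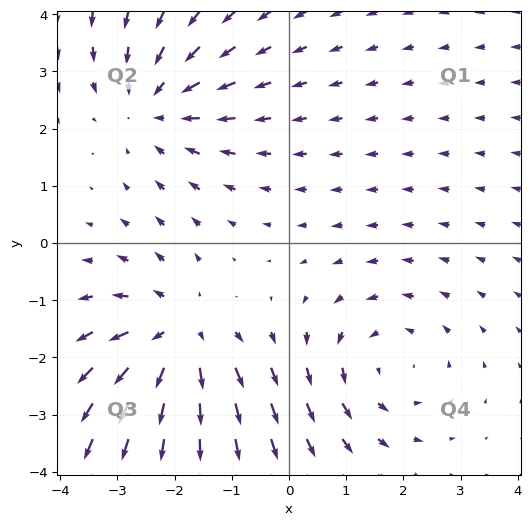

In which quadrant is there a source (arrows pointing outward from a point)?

The source sits at approximately (-1.9, -1.6), which lies in quadrant Q3. The divergence there is about +4, positive as expected for a source.

Q3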